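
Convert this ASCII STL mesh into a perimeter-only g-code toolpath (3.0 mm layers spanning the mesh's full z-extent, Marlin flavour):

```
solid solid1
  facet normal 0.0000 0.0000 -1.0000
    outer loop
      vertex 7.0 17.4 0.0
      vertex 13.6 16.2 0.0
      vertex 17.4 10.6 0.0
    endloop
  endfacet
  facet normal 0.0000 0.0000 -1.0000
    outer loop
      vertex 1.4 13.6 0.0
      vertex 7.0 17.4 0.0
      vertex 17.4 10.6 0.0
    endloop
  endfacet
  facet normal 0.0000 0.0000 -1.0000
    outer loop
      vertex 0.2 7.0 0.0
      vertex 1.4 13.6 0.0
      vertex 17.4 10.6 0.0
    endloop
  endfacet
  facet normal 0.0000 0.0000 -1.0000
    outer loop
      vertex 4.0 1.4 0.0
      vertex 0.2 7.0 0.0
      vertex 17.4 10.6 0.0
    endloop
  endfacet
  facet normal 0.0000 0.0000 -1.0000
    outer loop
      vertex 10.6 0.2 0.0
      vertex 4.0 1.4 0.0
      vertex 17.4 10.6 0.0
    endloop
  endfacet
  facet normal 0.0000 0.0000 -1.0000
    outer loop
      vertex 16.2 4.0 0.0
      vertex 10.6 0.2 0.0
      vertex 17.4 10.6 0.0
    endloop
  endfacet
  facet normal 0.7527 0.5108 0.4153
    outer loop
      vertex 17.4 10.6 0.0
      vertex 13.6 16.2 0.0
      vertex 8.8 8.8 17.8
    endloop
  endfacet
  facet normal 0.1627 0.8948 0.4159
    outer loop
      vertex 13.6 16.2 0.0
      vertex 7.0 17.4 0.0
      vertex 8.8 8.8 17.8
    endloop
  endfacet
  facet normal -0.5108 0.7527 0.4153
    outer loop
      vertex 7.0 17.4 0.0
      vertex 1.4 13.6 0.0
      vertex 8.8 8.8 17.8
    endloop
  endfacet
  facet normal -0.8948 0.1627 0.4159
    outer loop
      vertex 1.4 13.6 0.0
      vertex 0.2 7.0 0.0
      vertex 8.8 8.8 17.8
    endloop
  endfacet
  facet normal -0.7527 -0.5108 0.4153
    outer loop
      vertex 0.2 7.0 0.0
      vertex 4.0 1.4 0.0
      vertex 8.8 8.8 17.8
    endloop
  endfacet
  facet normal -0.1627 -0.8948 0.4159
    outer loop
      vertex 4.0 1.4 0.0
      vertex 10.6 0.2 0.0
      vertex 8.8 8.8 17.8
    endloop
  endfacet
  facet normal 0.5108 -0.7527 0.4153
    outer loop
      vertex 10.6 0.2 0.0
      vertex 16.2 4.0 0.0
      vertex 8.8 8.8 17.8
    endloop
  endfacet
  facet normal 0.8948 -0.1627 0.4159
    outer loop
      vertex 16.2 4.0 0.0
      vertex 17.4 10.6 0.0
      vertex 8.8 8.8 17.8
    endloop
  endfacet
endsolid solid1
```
; perimeter-only toolpath
G21 ; units = mm
G90 ; absolute positioning
G28 ; home
; layer 1
G0 Z3.0
G0 X16.0 Y10.3
G1 X12.8 Y15.0
G1 X7.3 Y16.0
G1 X2.6 Y12.8
G1 X1.6 Y7.3
G1 X4.8 Y2.6
G1 X10.3 Y1.6
G1 X15.0 Y4.8
G1 X16.0 Y10.3
; layer 2
G0 Z5.9
G0 X14.5 Y10.0
G1 X12.0 Y13.7
G1 X7.6 Y14.5
G1 X3.9 Y12.0
G1 X3.1 Y7.6
G1 X5.6 Y3.9
G1 X10.0 Y3.1
G1 X13.7 Y5.6
G1 X14.5 Y10.0
; layer 3
G0 Z8.9
G0 X13.1 Y9.7
G1 X11.2 Y12.5
G1 X7.9 Y13.1
G1 X5.1 Y11.2
G1 X4.5 Y7.9
G1 X6.4 Y5.1
G1 X9.7 Y4.5
G1 X12.5 Y6.4
G1 X13.1 Y9.7
; layer 4
G0 Z11.9
G0 X11.7 Y9.4
G1 X10.4 Y11.3
G1 X8.2 Y11.7
G1 X6.3 Y10.4
G1 X5.9 Y8.2
G1 X7.2 Y6.3
G1 X9.4 Y5.9
G1 X11.3 Y7.2
G1 X11.7 Y9.4
; layer 5
G0 Z14.8
G0 X10.2 Y9.1
G1 X9.6 Y10.0
G1 X8.5 Y10.2
G1 X7.6 Y9.6
G1 X7.4 Y8.5
G1 X8.0 Y7.6
G1 X9.1 Y7.4
G1 X10.0 Y8.0
G1 X10.2 Y9.1
M2 ; end

The solid is a regular 8-sided pyramid, base circumscribed radius ≈ 8.8 mm, apex at z ≈ 17.8 mm. Slicing at Δz = 3.0 mm — 6 equal slices spanning the solid's height, so layer i sits at z = i·h/6 — gives 5 non-empty perimeters. Each is a 8-segment closed polygon; G0 lifts to the layer z and rapids to the start vertex, then G1 traces the edges. The cross-section shrinks linearly with z (the slice at the apex is degenerate and omitted).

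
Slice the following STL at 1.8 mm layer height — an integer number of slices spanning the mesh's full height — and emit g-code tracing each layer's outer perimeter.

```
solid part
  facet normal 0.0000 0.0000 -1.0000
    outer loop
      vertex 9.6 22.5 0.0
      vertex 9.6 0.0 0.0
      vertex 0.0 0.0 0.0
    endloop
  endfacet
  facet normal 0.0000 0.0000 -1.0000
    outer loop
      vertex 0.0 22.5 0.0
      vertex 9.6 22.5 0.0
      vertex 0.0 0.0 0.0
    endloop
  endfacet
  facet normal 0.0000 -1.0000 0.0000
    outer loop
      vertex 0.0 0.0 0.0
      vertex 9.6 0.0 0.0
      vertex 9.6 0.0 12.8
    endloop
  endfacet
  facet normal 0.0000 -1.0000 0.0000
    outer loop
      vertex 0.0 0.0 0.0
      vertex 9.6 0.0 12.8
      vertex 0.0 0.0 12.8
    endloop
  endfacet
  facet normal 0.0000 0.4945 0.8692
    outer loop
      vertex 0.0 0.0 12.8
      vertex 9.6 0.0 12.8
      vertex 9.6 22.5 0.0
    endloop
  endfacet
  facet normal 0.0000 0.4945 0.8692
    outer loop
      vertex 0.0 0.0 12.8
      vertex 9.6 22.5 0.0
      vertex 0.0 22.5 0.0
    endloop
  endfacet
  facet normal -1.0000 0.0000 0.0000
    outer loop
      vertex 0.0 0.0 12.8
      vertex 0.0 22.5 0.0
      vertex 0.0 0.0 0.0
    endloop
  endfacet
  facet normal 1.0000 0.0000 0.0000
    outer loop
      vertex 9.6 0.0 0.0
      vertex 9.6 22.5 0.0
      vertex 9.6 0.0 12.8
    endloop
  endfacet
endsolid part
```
; perimeter-only toolpath
G21 ; units = mm
G90 ; absolute positioning
G28 ; home
; layer 1
G0 Z1.8
G0 X0.0 Y0.0
G1 X9.6 Y0.0
G1 X9.6 Y19.3
G1 X0.0 Y19.3
G1 X0.0 Y0.0
; layer 2
G0 Z3.7
G0 X0.0 Y0.0
G1 X9.6 Y0.0
G1 X9.6 Y16.1
G1 X0.0 Y16.1
G1 X0.0 Y0.0
; layer 3
G0 Z5.5
G0 X0.0 Y0.0
G1 X9.6 Y0.0
G1 X9.6 Y12.9
G1 X0.0 Y12.9
G1 X0.0 Y0.0
; layer 4
G0 Z7.3
G0 X0.0 Y0.0
G1 X9.6 Y0.0
G1 X9.6 Y9.6
G1 X0.0 Y9.6
G1 X0.0 Y0.0
; layer 5
G0 Z9.1
G0 X0.0 Y0.0
G1 X9.6 Y0.0
G1 X9.6 Y6.4
G1 X0.0 Y6.4
G1 X0.0 Y0.0
; layer 6
G0 Z11.0
G0 X0.0 Y0.0
G1 X9.6 Y0.0
G1 X9.6 Y3.2
G1 X0.0 Y3.2
G1 X0.0 Y0.0
M2 ; end

The solid is a wedge (ramp): 9.6 × 22.5 mm base, rising to 12.8 mm along the y=0 edge and sloping linearly to z=0 at y=22.5. Slicing at Δz = 1.8 mm — 7 equal slices spanning the solid's height, so layer i sits at z = i·h/7 — gives 6 non-empty perimeters. Each is a 4-segment closed polygon; G0 lifts to the layer z and rapids to the start vertex, then G1 traces the edges. The cross-section shrinks linearly with z (the slice at the apex is degenerate and omitted).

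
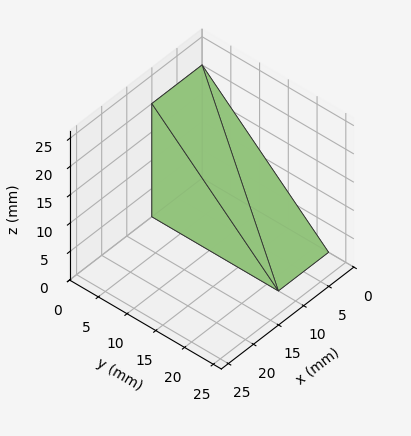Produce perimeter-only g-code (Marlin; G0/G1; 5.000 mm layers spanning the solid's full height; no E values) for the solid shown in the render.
Reading the render: the shape is a wedge (ramp): 10 × 22 mm base, rising to 20 mm along the y=0 edge and sloping linearly to z=0 at y=22 (dimensions read to the nearest mm from the axis ticks). For the g-code, the solid's height is divided into equal slices at the stated Δz and each level perimeter traced with G1 moves after a G0 lift.

; perimeter-only toolpath
G21 ; units = mm
G90 ; absolute positioning
G28 ; home
; layer 1
G0 Z5.000
G0 X0.000 Y0.000
G1 X10.000 Y0.000
G1 X10.000 Y16.500
G1 X0.000 Y16.500
G1 X0.000 Y0.000
; layer 2
G0 Z10.000
G0 X0.000 Y0.000
G1 X10.000 Y0.000
G1 X10.000 Y11.000
G1 X0.000 Y11.000
G1 X0.000 Y0.000
; layer 3
G0 Z15.000
G0 X0.000 Y0.000
G1 X10.000 Y0.000
G1 X10.000 Y5.500
G1 X0.000 Y5.500
G1 X0.000 Y0.000
M2 ; end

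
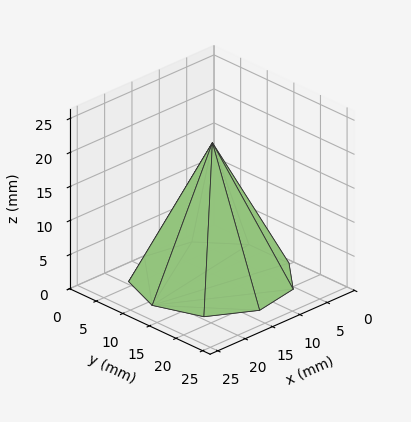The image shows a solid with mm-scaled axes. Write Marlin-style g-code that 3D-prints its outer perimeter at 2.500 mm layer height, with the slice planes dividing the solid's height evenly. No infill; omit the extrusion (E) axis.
Reading the render: the shape is a regular 9-sided pyramid, base circumscribed radius ≈ 11 mm, apex at z ≈ 20 mm (dimensions read to the nearest mm from the axis ticks). For the g-code, the solid's height is divided into equal slices at the stated Δz and each level perimeter traced with G1 moves after a G0 lift.

; perimeter-only toolpath
G21 ; units = mm
G90 ; absolute positioning
G28 ; home
; layer 1
G0 Z2.500
G0 X20.625 Y11.000
G1 X18.373 Y17.187
G1 X12.671 Y20.479
G1 X6.188 Y19.335
G1 X1.955 Y14.292
G1 X1.955 Y7.708
G1 X6.188 Y2.665
G1 X12.671 Y1.521
G1 X18.373 Y4.813
G1 X20.625 Y11.000
; layer 2
G0 Z5.000
G0 X19.250 Y11.000
G1 X17.319 Y16.303
G1 X12.433 Y19.125
G1 X6.875 Y18.145
G1 X3.247 Y13.822
G1 X3.247 Y8.178
G1 X6.875 Y3.856
G1 X12.433 Y2.875
G1 X17.319 Y5.697
G1 X19.250 Y11.000
; layer 3
G0 Z7.500
G0 X17.875 Y11.000
G1 X16.266 Y15.419
G1 X12.194 Y17.771
G1 X7.562 Y16.954
G1 X4.539 Y13.351
G1 X4.539 Y8.649
G1 X7.562 Y5.046
G1 X12.194 Y4.229
G1 X16.266 Y6.581
G1 X17.875 Y11.000
; layer 4
G0 Z10.000
G0 X16.500 Y11.000
G1 X15.213 Y14.536
G1 X11.955 Y16.416
G1 X8.250 Y15.763
G1 X5.832 Y12.881
G1 X5.832 Y9.119
G1 X8.250 Y6.237
G1 X11.955 Y5.583
G1 X15.213 Y7.465
G1 X16.500 Y11.000
; layer 5
G0 Z12.500
G0 X15.125 Y11.000
G1 X14.160 Y13.652
G1 X11.716 Y15.062
G1 X8.938 Y14.572
G1 X7.124 Y12.411
G1 X7.124 Y9.589
G1 X8.938 Y7.428
G1 X11.716 Y6.938
G1 X14.160 Y8.348
G1 X15.125 Y11.000
; layer 6
G0 Z15.000
G0 X13.750 Y11.000
G1 X13.107 Y12.768
G1 X11.477 Y13.708
G1 X9.625 Y13.381
G1 X8.416 Y11.941
G1 X8.416 Y10.059
G1 X9.625 Y8.618
G1 X11.477 Y8.292
G1 X13.107 Y9.232
G1 X13.750 Y11.000
; layer 7
G0 Z17.500
G0 X12.375 Y11.000
G1 X12.053 Y11.884
G1 X11.239 Y12.354
G1 X10.312 Y12.191
G1 X9.708 Y11.470
G1 X9.708 Y10.530
G1 X10.312 Y9.809
G1 X11.239 Y9.646
G1 X12.053 Y10.116
G1 X12.375 Y11.000
M2 ; end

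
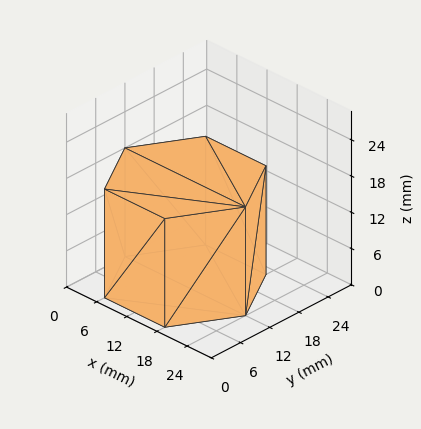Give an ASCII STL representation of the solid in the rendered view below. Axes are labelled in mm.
Reading the render: the shape is a regular 6-sided prism (a cylinder approximated with 6 flat sides), circumscribed radius ≈ 12 mm, height ≈ 18 mm (dimensions read to the nearest mm from the axis ticks). For the STL, each face is triangulated and given an outward normal.

solid part
  facet normal 0.0000 0.0000 -1.0000
    outer loop
      vertex 6.000 22.392 0.000
      vertex 18.000 22.392 0.000
      vertex 24.000 12.000 0.000
    endloop
  endfacet
  facet normal 0.0000 0.0000 -1.0000
    outer loop
      vertex 0.000 12.000 0.000
      vertex 6.000 22.392 0.000
      vertex 24.000 12.000 0.000
    endloop
  endfacet
  facet normal 0.0000 0.0000 -1.0000
    outer loop
      vertex 6.000 1.608 0.000
      vertex 0.000 12.000 0.000
      vertex 24.000 12.000 0.000
    endloop
  endfacet
  facet normal 0.0000 0.0000 -1.0000
    outer loop
      vertex 18.000 1.608 0.000
      vertex 6.000 1.608 0.000
      vertex 24.000 12.000 0.000
    endloop
  endfacet
  facet normal 0.0000 0.0000 1.0000
    outer loop
      vertex 24.000 12.000 18.000
      vertex 18.000 22.392 18.000
      vertex 6.000 22.392 18.000
    endloop
  endfacet
  facet normal 0.0000 0.0000 1.0000
    outer loop
      vertex 24.000 12.000 18.000
      vertex 6.000 22.392 18.000
      vertex 0.000 12.000 18.000
    endloop
  endfacet
  facet normal 0.0000 0.0000 1.0000
    outer loop
      vertex 24.000 12.000 18.000
      vertex 0.000 12.000 18.000
      vertex 6.000 1.608 18.000
    endloop
  endfacet
  facet normal 0.0000 0.0000 1.0000
    outer loop
      vertex 24.000 12.000 18.000
      vertex 6.000 1.608 18.000
      vertex 18.000 1.608 18.000
    endloop
  endfacet
  facet normal 0.8660 0.5000 0.0000
    outer loop
      vertex 24.000 12.000 0.000
      vertex 18.000 22.392 0.000
      vertex 18.000 22.392 18.000
    endloop
  endfacet
  facet normal 0.8660 0.5000 0.0000
    outer loop
      vertex 24.000 12.000 0.000
      vertex 18.000 22.392 18.000
      vertex 24.000 12.000 18.000
    endloop
  endfacet
  facet normal 0.0000 1.0000 0.0000
    outer loop
      vertex 18.000 22.392 0.000
      vertex 6.000 22.392 0.000
      vertex 6.000 22.392 18.000
    endloop
  endfacet
  facet normal 0.0000 1.0000 0.0000
    outer loop
      vertex 18.000 22.392 0.000
      vertex 6.000 22.392 18.000
      vertex 18.000 22.392 18.000
    endloop
  endfacet
  facet normal -0.8660 0.5000 0.0000
    outer loop
      vertex 6.000 22.392 0.000
      vertex 0.000 12.000 0.000
      vertex 0.000 12.000 18.000
    endloop
  endfacet
  facet normal -0.8660 0.5000 0.0000
    outer loop
      vertex 6.000 22.392 0.000
      vertex 0.000 12.000 18.000
      vertex 6.000 22.392 18.000
    endloop
  endfacet
  facet normal -0.8660 -0.5000 0.0000
    outer loop
      vertex 0.000 12.000 0.000
      vertex 6.000 1.608 0.000
      vertex 6.000 1.608 18.000
    endloop
  endfacet
  facet normal -0.8660 -0.5000 0.0000
    outer loop
      vertex 0.000 12.000 0.000
      vertex 6.000 1.608 18.000
      vertex 0.000 12.000 18.000
    endloop
  endfacet
  facet normal 0.0000 -1.0000 0.0000
    outer loop
      vertex 6.000 1.608 0.000
      vertex 18.000 1.608 0.000
      vertex 18.000 1.608 18.000
    endloop
  endfacet
  facet normal 0.0000 -1.0000 0.0000
    outer loop
      vertex 6.000 1.608 0.000
      vertex 18.000 1.608 18.000
      vertex 6.000 1.608 18.000
    endloop
  endfacet
  facet normal 0.8660 -0.5000 0.0000
    outer loop
      vertex 18.000 1.608 0.000
      vertex 24.000 12.000 0.000
      vertex 24.000 12.000 18.000
    endloop
  endfacet
  facet normal 0.8660 -0.5000 0.0000
    outer loop
      vertex 18.000 1.608 0.000
      vertex 24.000 12.000 18.000
      vertex 18.000 1.608 18.000
    endloop
  endfacet
endsolid part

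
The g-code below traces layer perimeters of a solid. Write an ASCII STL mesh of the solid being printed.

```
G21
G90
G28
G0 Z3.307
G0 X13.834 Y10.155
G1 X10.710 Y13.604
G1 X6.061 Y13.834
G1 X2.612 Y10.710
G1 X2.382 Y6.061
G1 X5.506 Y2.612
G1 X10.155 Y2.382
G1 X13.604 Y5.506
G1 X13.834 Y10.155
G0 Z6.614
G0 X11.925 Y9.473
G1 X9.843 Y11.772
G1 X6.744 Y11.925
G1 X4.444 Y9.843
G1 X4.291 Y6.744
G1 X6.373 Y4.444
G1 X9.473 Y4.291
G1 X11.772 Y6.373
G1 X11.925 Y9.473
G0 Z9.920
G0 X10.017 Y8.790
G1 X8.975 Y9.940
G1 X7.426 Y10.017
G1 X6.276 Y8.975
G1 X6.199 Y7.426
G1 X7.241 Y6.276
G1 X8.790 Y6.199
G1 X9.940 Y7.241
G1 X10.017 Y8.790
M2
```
solid part
  facet normal 0.0000 0.0000 -1.0000
    outer loop
      vertex 5.379 15.743 0.000
      vertex 11.577 15.436 0.000
      vertex 15.743 10.837 0.000
    endloop
  endfacet
  facet normal 0.0000 0.0000 -1.0000
    outer loop
      vertex 0.780 11.577 0.000
      vertex 5.379 15.743 0.000
      vertex 15.743 10.837 0.000
    endloop
  endfacet
  facet normal 0.0000 0.0000 -1.0000
    outer loop
      vertex 0.473 5.379 0.000
      vertex 0.780 11.577 0.000
      vertex 15.743 10.837 0.000
    endloop
  endfacet
  facet normal 0.0000 0.0000 -1.0000
    outer loop
      vertex 4.639 0.780 0.000
      vertex 0.473 5.379 0.000
      vertex 15.743 10.837 0.000
    endloop
  endfacet
  facet normal 0.0000 0.0000 -1.0000
    outer loop
      vertex 10.837 0.473 0.000
      vertex 4.639 0.780 0.000
      vertex 15.743 10.837 0.000
    endloop
  endfacet
  facet normal 0.0000 0.0000 -1.0000
    outer loop
      vertex 15.436 4.639 0.000
      vertex 10.837 0.473 0.000
      vertex 15.743 10.837 0.000
    endloop
  endfacet
  facet normal 0.6449 0.5842 0.4928
    outer loop
      vertex 15.743 10.837 0.000
      vertex 11.577 15.436 0.000
      vertex 8.108 8.108 13.227
    endloop
  endfacet
  facet normal 0.0430 0.8691 0.4928
    outer loop
      vertex 11.577 15.436 0.000
      vertex 5.379 15.743 0.000
      vertex 8.108 8.108 13.227
    endloop
  endfacet
  facet normal -0.5842 0.6449 0.4928
    outer loop
      vertex 5.379 15.743 0.000
      vertex 0.780 11.577 0.000
      vertex 8.108 8.108 13.227
    endloop
  endfacet
  facet normal -0.8691 0.0430 0.4928
    outer loop
      vertex 0.780 11.577 0.000
      vertex 0.473 5.379 0.000
      vertex 8.108 8.108 13.227
    endloop
  endfacet
  facet normal -0.6449 -0.5842 0.4928
    outer loop
      vertex 0.473 5.379 0.000
      vertex 4.639 0.780 0.000
      vertex 8.108 8.108 13.227
    endloop
  endfacet
  facet normal -0.0430 -0.8691 0.4928
    outer loop
      vertex 4.639 0.780 0.000
      vertex 10.837 0.473 0.000
      vertex 8.108 8.108 13.227
    endloop
  endfacet
  facet normal 0.5842 -0.6449 0.4928
    outer loop
      vertex 10.837 0.473 0.000
      vertex 15.436 4.639 0.000
      vertex 8.108 8.108 13.227
    endloop
  endfacet
  facet normal 0.8691 -0.0430 0.4928
    outer loop
      vertex 15.436 4.639 0.000
      vertex 15.743 10.837 0.000
      vertex 8.108 8.108 13.227
    endloop
  endfacet
endsolid part

The G0 Z moves step by Δz≈3.307 mm. The G1 loops shrink linearly with z, so the solid tapers from its base footprint up to z≈13.2. Closing with a flat bottom cap and the tapered top and triangulating gives 14 facets — a regular 8-sided pyramid, base circumscribed radius ≈ 8.11 mm, apex at z ≈ 13.2 mm.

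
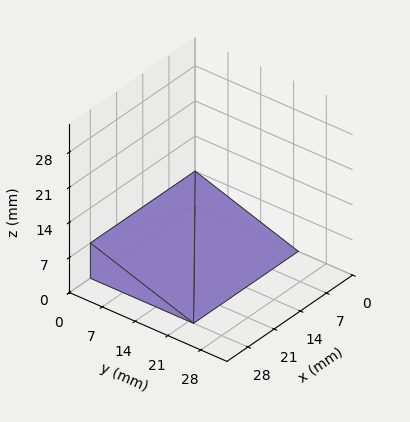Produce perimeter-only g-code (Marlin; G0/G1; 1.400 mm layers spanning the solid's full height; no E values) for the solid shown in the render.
Reading the render: the shape is a wedge (ramp): 28 × 22 mm base, rising to 7 mm along the y=0 edge and sloping linearly to z=0 at y=22 (dimensions read to the nearest mm from the axis ticks). For the g-code, the solid's height is divided into equal slices at the stated Δz and each level perimeter traced with G1 moves after a G0 lift.

; perimeter-only toolpath
G21 ; units = mm
G90 ; absolute positioning
G28 ; home
; layer 1
G0 Z1.400
G0 X0.000 Y0.000
G1 X28.000 Y0.000
G1 X28.000 Y17.600
G1 X0.000 Y17.600
G1 X0.000 Y0.000
; layer 2
G0 Z2.800
G0 X0.000 Y0.000
G1 X28.000 Y0.000
G1 X28.000 Y13.200
G1 X0.000 Y13.200
G1 X0.000 Y0.000
; layer 3
G0 Z4.200
G0 X0.000 Y0.000
G1 X28.000 Y0.000
G1 X28.000 Y8.800
G1 X0.000 Y8.800
G1 X0.000 Y0.000
; layer 4
G0 Z5.600
G0 X0.000 Y0.000
G1 X28.000 Y0.000
G1 X28.000 Y4.400
G1 X0.000 Y4.400
G1 X0.000 Y0.000
M2 ; end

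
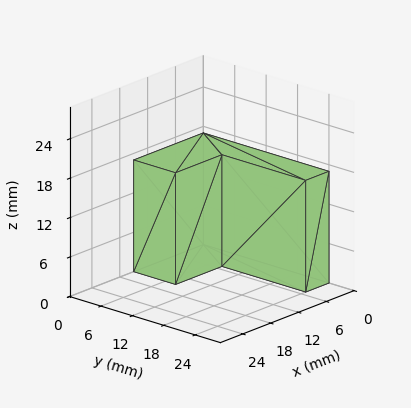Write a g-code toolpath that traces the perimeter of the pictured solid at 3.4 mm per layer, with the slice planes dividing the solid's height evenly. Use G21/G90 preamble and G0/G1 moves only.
Reading the render: the shape is an L-shaped prism: outer 15 × 24 mm, arm thicknesses ≈ 8 mm (horizontal) and 5 mm (vertical), extruded 17 mm in z (dimensions read to the nearest mm from the axis ticks). For the g-code, the solid's height is divided into equal slices at the stated Δz and each level perimeter traced with G1 moves after a G0 lift.

; perimeter-only toolpath
G21 ; units = mm
G90 ; absolute positioning
G28 ; home
; layer 1
G0 Z3.4
G0 X0.0 Y0.0
G1 X15.0 Y0.0
G1 X15.0 Y8.0
G1 X5.0 Y8.0
G1 X5.0 Y24.0
G1 X0.0 Y24.0
G1 X0.0 Y0.0
; layer 2
G0 Z6.8
G0 X0.0 Y0.0
G1 X15.0 Y0.0
G1 X15.0 Y8.0
G1 X5.0 Y8.0
G1 X5.0 Y24.0
G1 X0.0 Y24.0
G1 X0.0 Y0.0
; layer 3
G0 Z10.2
G0 X0.0 Y0.0
G1 X15.0 Y0.0
G1 X15.0 Y8.0
G1 X5.0 Y8.0
G1 X5.0 Y24.0
G1 X0.0 Y24.0
G1 X0.0 Y0.0
; layer 4
G0 Z13.6
G0 X0.0 Y0.0
G1 X15.0 Y0.0
G1 X15.0 Y8.0
G1 X5.0 Y8.0
G1 X5.0 Y24.0
G1 X0.0 Y24.0
G1 X0.0 Y0.0
; layer 5
G0 Z17.0
G0 X0.0 Y0.0
G1 X15.0 Y0.0
G1 X15.0 Y8.0
G1 X5.0 Y8.0
G1 X5.0 Y24.0
G1 X0.0 Y24.0
G1 X0.0 Y0.0
M2 ; end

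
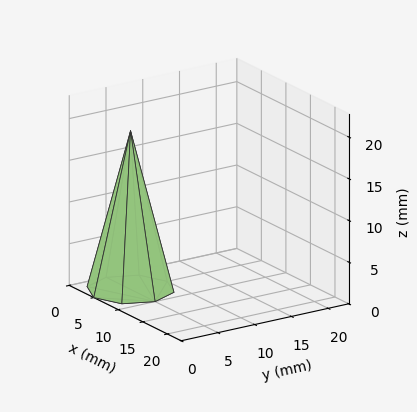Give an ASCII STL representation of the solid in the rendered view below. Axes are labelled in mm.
Reading the render: the shape is a regular 8-sided pyramid, base circumscribed radius ≈ 5 mm, apex at z ≈ 19 mm (dimensions read to the nearest mm from the axis ticks). For the STL, each face is triangulated and given an outward normal.

solid part
  facet normal 0.0000 0.0000 -1.0000
    outer loop
      vertex 5.00 10.00 0.00
      vertex 8.54 8.54 0.00
      vertex 10.00 5.00 0.00
    endloop
  endfacet
  facet normal 0.0000 0.0000 -1.0000
    outer loop
      vertex 1.46 8.54 0.00
      vertex 5.00 10.00 0.00
      vertex 10.00 5.00 0.00
    endloop
  endfacet
  facet normal 0.0000 0.0000 -1.0000
    outer loop
      vertex 0.00 5.00 0.00
      vertex 1.46 8.54 0.00
      vertex 10.00 5.00 0.00
    endloop
  endfacet
  facet normal 0.0000 0.0000 -1.0000
    outer loop
      vertex 1.46 1.46 0.00
      vertex 0.00 5.00 0.00
      vertex 10.00 5.00 0.00
    endloop
  endfacet
  facet normal 0.0000 0.0000 -1.0000
    outer loop
      vertex 5.00 0.00 0.00
      vertex 1.46 1.46 0.00
      vertex 10.00 5.00 0.00
    endloop
  endfacet
  facet normal 0.0000 0.0000 -1.0000
    outer loop
      vertex 8.54 1.46 0.00
      vertex 5.00 0.00 0.00
      vertex 10.00 5.00 0.00
    endloop
  endfacet
  facet normal 0.8983 0.3705 0.2364
    outer loop
      vertex 10.00 5.00 0.00
      vertex 8.54 8.54 0.00
      vertex 5.00 5.00 19.00
    endloop
  endfacet
  facet normal 0.3705 0.8983 0.2364
    outer loop
      vertex 8.54 8.54 0.00
      vertex 5.00 10.00 0.00
      vertex 5.00 5.00 19.00
    endloop
  endfacet
  facet normal -0.3705 0.8983 0.2364
    outer loop
      vertex 5.00 10.00 0.00
      vertex 1.46 8.54 0.00
      vertex 5.00 5.00 19.00
    endloop
  endfacet
  facet normal -0.8983 0.3705 0.2364
    outer loop
      vertex 1.46 8.54 0.00
      vertex 0.00 5.00 0.00
      vertex 5.00 5.00 19.00
    endloop
  endfacet
  facet normal -0.8983 -0.3705 0.2364
    outer loop
      vertex 0.00 5.00 0.00
      vertex 1.46 1.46 0.00
      vertex 5.00 5.00 19.00
    endloop
  endfacet
  facet normal -0.3705 -0.8983 0.2364
    outer loop
      vertex 1.46 1.46 0.00
      vertex 5.00 0.00 0.00
      vertex 5.00 5.00 19.00
    endloop
  endfacet
  facet normal 0.3705 -0.8983 0.2364
    outer loop
      vertex 5.00 0.00 0.00
      vertex 8.54 1.46 0.00
      vertex 5.00 5.00 19.00
    endloop
  endfacet
  facet normal 0.8983 -0.3705 0.2364
    outer loop
      vertex 8.54 1.46 0.00
      vertex 10.00 5.00 0.00
      vertex 5.00 5.00 19.00
    endloop
  endfacet
endsolid part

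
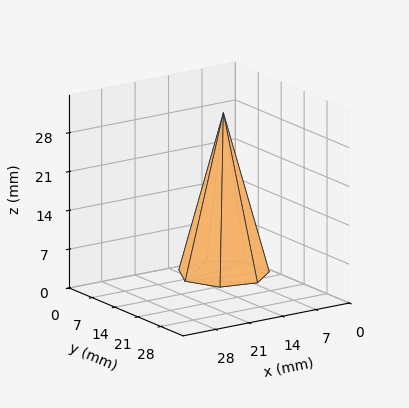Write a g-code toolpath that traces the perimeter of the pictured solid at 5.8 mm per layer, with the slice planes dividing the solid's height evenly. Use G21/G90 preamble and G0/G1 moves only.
Reading the render: the shape is a regular 7-sided pyramid, base circumscribed radius ≈ 8 mm, apex at z ≈ 29 mm (dimensions read to the nearest mm from the axis ticks). For the g-code, the solid's height is divided into equal slices at the stated Δz and each level perimeter traced with G1 moves after a G0 lift.

; perimeter-only toolpath
G21 ; units = mm
G90 ; absolute positioning
G28 ; home
; layer 1
G0 Z5.8
G0 X14.4 Y8.0
G1 X12.0 Y13.0
G1 X6.6 Y14.2
G1 X2.2 Y10.8
G1 X2.2 Y5.2
G1 X6.6 Y1.8
G1 X12.0 Y3.0
G1 X14.4 Y8.0
; layer 2
G0 Z11.6
G0 X12.8 Y8.0
G1 X11.0 Y11.8
G1 X6.9 Y12.7
G1 X3.7 Y10.1
G1 X3.7 Y5.9
G1 X6.9 Y3.3
G1 X11.0 Y4.2
G1 X12.8 Y8.0
; layer 3
G0 Z17.4
G0 X11.2 Y8.0
G1 X10.0 Y10.5
G1 X7.3 Y11.1
G1 X5.1 Y9.4
G1 X5.1 Y6.6
G1 X7.3 Y4.9
G1 X10.0 Y5.5
G1 X11.2 Y8.0
; layer 4
G0 Z23.2
G0 X9.6 Y8.0
G1 X9.0 Y9.3
G1 X7.6 Y9.6
G1 X6.6 Y8.7
G1 X6.6 Y7.3
G1 X7.6 Y6.4
G1 X9.0 Y6.7
G1 X9.6 Y8.0
M2 ; end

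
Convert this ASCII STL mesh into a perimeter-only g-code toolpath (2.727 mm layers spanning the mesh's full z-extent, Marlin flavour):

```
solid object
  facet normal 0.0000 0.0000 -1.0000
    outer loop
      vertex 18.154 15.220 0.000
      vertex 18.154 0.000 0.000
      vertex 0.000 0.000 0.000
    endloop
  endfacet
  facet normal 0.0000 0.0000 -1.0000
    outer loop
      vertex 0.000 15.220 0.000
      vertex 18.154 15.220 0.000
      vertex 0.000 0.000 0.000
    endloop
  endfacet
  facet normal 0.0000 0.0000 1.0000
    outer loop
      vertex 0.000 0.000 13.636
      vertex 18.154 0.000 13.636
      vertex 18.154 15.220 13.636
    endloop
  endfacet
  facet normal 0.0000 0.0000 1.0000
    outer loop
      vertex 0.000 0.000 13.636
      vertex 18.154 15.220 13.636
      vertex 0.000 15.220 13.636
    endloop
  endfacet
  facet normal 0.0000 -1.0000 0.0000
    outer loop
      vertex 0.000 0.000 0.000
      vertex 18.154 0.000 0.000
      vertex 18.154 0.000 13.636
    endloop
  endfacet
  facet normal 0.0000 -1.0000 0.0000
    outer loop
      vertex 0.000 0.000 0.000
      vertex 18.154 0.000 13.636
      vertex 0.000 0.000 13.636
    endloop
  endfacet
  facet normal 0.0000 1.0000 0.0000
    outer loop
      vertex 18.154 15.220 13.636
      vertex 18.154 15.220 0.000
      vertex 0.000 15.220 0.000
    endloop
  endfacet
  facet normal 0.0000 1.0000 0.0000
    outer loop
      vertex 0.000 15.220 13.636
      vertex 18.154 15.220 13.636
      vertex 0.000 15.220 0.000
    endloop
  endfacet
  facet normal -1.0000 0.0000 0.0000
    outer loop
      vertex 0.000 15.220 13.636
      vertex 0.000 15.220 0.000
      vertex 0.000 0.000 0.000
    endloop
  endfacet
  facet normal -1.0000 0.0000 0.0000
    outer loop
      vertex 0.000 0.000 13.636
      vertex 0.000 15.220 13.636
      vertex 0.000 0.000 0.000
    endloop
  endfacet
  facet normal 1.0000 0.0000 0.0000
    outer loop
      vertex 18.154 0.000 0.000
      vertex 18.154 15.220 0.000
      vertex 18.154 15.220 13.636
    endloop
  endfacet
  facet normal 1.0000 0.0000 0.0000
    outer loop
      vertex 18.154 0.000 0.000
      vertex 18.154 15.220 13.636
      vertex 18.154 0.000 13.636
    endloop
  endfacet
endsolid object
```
; perimeter-only toolpath
G21 ; units = mm
G90 ; absolute positioning
G28 ; home
; layer 1
G0 Z2.727
G0 X0.000 Y0.000
G1 X18.154 Y0.000
G1 X18.154 Y15.220
G1 X0.000 Y15.220
G1 X0.000 Y0.000
; layer 2
G0 Z5.454
G0 X0.000 Y0.000
G1 X18.154 Y0.000
G1 X18.154 Y15.220
G1 X0.000 Y15.220
G1 X0.000 Y0.000
; layer 3
G0 Z8.182
G0 X0.000 Y0.000
G1 X18.154 Y0.000
G1 X18.154 Y15.220
G1 X0.000 Y15.220
G1 X0.000 Y0.000
; layer 4
G0 Z10.909
G0 X0.000 Y0.000
G1 X18.154 Y0.000
G1 X18.154 Y15.220
G1 X0.000 Y15.220
G1 X0.000 Y0.000
; layer 5
G0 Z13.636
G0 X0.000 Y0.000
G1 X18.154 Y0.000
G1 X18.154 Y15.220
G1 X0.000 Y15.220
G1 X0.000 Y0.000
M2 ; end

The solid is a rectangular box, roughly 18.2 × 15.2 mm footprint and 13.6 mm tall. Slicing at Δz = 2.727 mm — 5 equal slices spanning the solid's height, so layer i sits at z = i·h/5 — gives 5 non-empty perimeters. Each is a 4-segment closed polygon; G0 lifts to the layer z and rapids to the start vertex, then G1 traces the edges.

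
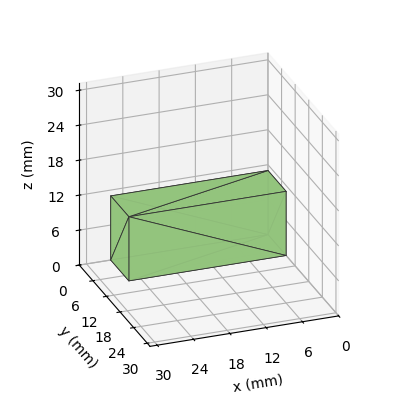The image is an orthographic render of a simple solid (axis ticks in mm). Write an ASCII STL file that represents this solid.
Reading the render: the shape is a rectangular box, roughly 26 × 8 mm footprint and 11 mm tall (dimensions read to the nearest mm from the axis ticks). For the STL, each face is triangulated and given an outward normal.

solid part
  facet normal 0.0000 0.0000 -1.0000
    outer loop
      vertex 26.0 8.0 0.0
      vertex 26.0 0.0 0.0
      vertex 0.0 0.0 0.0
    endloop
  endfacet
  facet normal 0.0000 0.0000 -1.0000
    outer loop
      vertex 0.0 8.0 0.0
      vertex 26.0 8.0 0.0
      vertex 0.0 0.0 0.0
    endloop
  endfacet
  facet normal 0.0000 0.0000 1.0000
    outer loop
      vertex 0.0 0.0 11.0
      vertex 26.0 0.0 11.0
      vertex 26.0 8.0 11.0
    endloop
  endfacet
  facet normal 0.0000 0.0000 1.0000
    outer loop
      vertex 0.0 0.0 11.0
      vertex 26.0 8.0 11.0
      vertex 0.0 8.0 11.0
    endloop
  endfacet
  facet normal 0.0000 -1.0000 0.0000
    outer loop
      vertex 0.0 0.0 0.0
      vertex 26.0 0.0 0.0
      vertex 26.0 0.0 11.0
    endloop
  endfacet
  facet normal 0.0000 -1.0000 0.0000
    outer loop
      vertex 0.0 0.0 0.0
      vertex 26.0 0.0 11.0
      vertex 0.0 0.0 11.0
    endloop
  endfacet
  facet normal 0.0000 1.0000 0.0000
    outer loop
      vertex 26.0 8.0 11.0
      vertex 26.0 8.0 0.0
      vertex 0.0 8.0 0.0
    endloop
  endfacet
  facet normal 0.0000 1.0000 0.0000
    outer loop
      vertex 0.0 8.0 11.0
      vertex 26.0 8.0 11.0
      vertex 0.0 8.0 0.0
    endloop
  endfacet
  facet normal -1.0000 0.0000 0.0000
    outer loop
      vertex 0.0 8.0 11.0
      vertex 0.0 8.0 0.0
      vertex 0.0 0.0 0.0
    endloop
  endfacet
  facet normal -1.0000 0.0000 0.0000
    outer loop
      vertex 0.0 0.0 11.0
      vertex 0.0 8.0 11.0
      vertex 0.0 0.0 0.0
    endloop
  endfacet
  facet normal 1.0000 0.0000 0.0000
    outer loop
      vertex 26.0 0.0 0.0
      vertex 26.0 8.0 0.0
      vertex 26.0 8.0 11.0
    endloop
  endfacet
  facet normal 1.0000 0.0000 0.0000
    outer loop
      vertex 26.0 0.0 0.0
      vertex 26.0 8.0 11.0
      vertex 26.0 0.0 11.0
    endloop
  endfacet
endsolid part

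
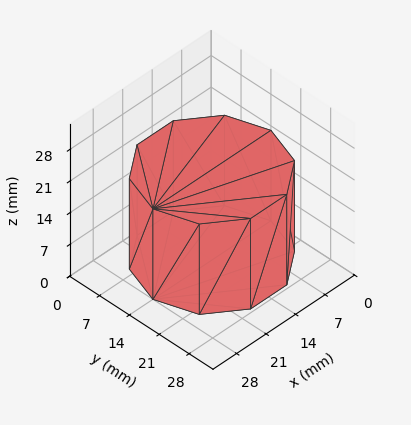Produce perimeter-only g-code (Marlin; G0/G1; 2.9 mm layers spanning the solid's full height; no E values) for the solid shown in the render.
Reading the render: the shape is a regular 10-sided prism (a cylinder approximated with 10 flat sides), circumscribed radius ≈ 14 mm, height ≈ 20 mm (dimensions read to the nearest mm from the axis ticks). For the g-code, the solid's height is divided into equal slices at the stated Δz and each level perimeter traced with G1 moves after a G0 lift.

; perimeter-only toolpath
G21 ; units = mm
G90 ; absolute positioning
G28 ; home
; layer 1
G0 Z2.9
G0 X28.0 Y14.0
G1 X25.3 Y22.2
G1 X18.3 Y27.3
G1 X9.7 Y27.3
G1 X2.7 Y22.2
G1 X0.0 Y14.0
G1 X2.7 Y5.8
G1 X9.7 Y0.7
G1 X18.3 Y0.7
G1 X25.3 Y5.8
G1 X28.0 Y14.0
; layer 2
G0 Z5.7
G0 X28.0 Y14.0
G1 X25.3 Y22.2
G1 X18.3 Y27.3
G1 X9.7 Y27.3
G1 X2.7 Y22.2
G1 X0.0 Y14.0
G1 X2.7 Y5.8
G1 X9.7 Y0.7
G1 X18.3 Y0.7
G1 X25.3 Y5.8
G1 X28.0 Y14.0
; layer 3
G0 Z8.6
G0 X28.0 Y14.0
G1 X25.3 Y22.2
G1 X18.3 Y27.3
G1 X9.7 Y27.3
G1 X2.7 Y22.2
G1 X0.0 Y14.0
G1 X2.7 Y5.8
G1 X9.7 Y0.7
G1 X18.3 Y0.7
G1 X25.3 Y5.8
G1 X28.0 Y14.0
; layer 4
G0 Z11.4
G0 X28.0 Y14.0
G1 X25.3 Y22.2
G1 X18.3 Y27.3
G1 X9.7 Y27.3
G1 X2.7 Y22.2
G1 X0.0 Y14.0
G1 X2.7 Y5.8
G1 X9.7 Y0.7
G1 X18.3 Y0.7
G1 X25.3 Y5.8
G1 X28.0 Y14.0
; layer 5
G0 Z14.3
G0 X28.0 Y14.0
G1 X25.3 Y22.2
G1 X18.3 Y27.3
G1 X9.7 Y27.3
G1 X2.7 Y22.2
G1 X0.0 Y14.0
G1 X2.7 Y5.8
G1 X9.7 Y0.7
G1 X18.3 Y0.7
G1 X25.3 Y5.8
G1 X28.0 Y14.0
; layer 6
G0 Z17.1
G0 X28.0 Y14.0
G1 X25.3 Y22.2
G1 X18.3 Y27.3
G1 X9.7 Y27.3
G1 X2.7 Y22.2
G1 X0.0 Y14.0
G1 X2.7 Y5.8
G1 X9.7 Y0.7
G1 X18.3 Y0.7
G1 X25.3 Y5.8
G1 X28.0 Y14.0
; layer 7
G0 Z20.0
G0 X28.0 Y14.0
G1 X25.3 Y22.2
G1 X18.3 Y27.3
G1 X9.7 Y27.3
G1 X2.7 Y22.2
G1 X0.0 Y14.0
G1 X2.7 Y5.8
G1 X9.7 Y0.7
G1 X18.3 Y0.7
G1 X25.3 Y5.8
G1 X28.0 Y14.0
M2 ; end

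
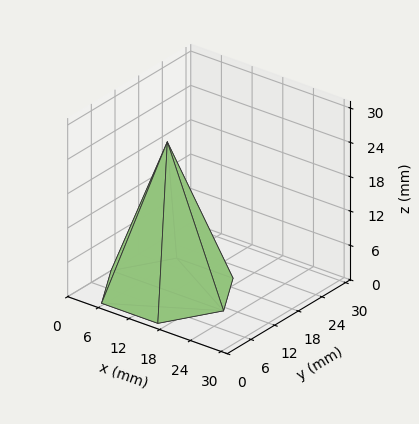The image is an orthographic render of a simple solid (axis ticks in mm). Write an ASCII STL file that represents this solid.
Reading the render: the shape is a regular 6-sided pyramid, base circumscribed radius ≈ 11 mm, apex at z ≈ 26 mm (dimensions read to the nearest mm from the axis ticks). For the STL, each face is triangulated and given an outward normal.

solid part
  facet normal 0.0000 0.0000 -1.0000
    outer loop
      vertex 5.50 20.53 0.00
      vertex 16.50 20.53 0.00
      vertex 22.00 11.00 0.00
    endloop
  endfacet
  facet normal 0.0000 0.0000 -1.0000
    outer loop
      vertex 0.00 11.00 0.00
      vertex 5.50 20.53 0.00
      vertex 22.00 11.00 0.00
    endloop
  endfacet
  facet normal 0.0000 0.0000 -1.0000
    outer loop
      vertex 5.50 1.47 0.00
      vertex 0.00 11.00 0.00
      vertex 22.00 11.00 0.00
    endloop
  endfacet
  facet normal 0.0000 0.0000 -1.0000
    outer loop
      vertex 16.50 1.47 0.00
      vertex 5.50 1.47 0.00
      vertex 22.00 11.00 0.00
    endloop
  endfacet
  facet normal 0.8132 0.4693 0.3441
    outer loop
      vertex 22.00 11.00 0.00
      vertex 16.50 20.53 0.00
      vertex 11.00 11.00 26.00
    endloop
  endfacet
  facet normal 0.0000 0.9389 0.3441
    outer loop
      vertex 16.50 20.53 0.00
      vertex 5.50 20.53 0.00
      vertex 11.00 11.00 26.00
    endloop
  endfacet
  facet normal -0.8132 0.4693 0.3441
    outer loop
      vertex 5.50 20.53 0.00
      vertex 0.00 11.00 0.00
      vertex 11.00 11.00 26.00
    endloop
  endfacet
  facet normal -0.8132 -0.4693 0.3441
    outer loop
      vertex 0.00 11.00 0.00
      vertex 5.50 1.47 0.00
      vertex 11.00 11.00 26.00
    endloop
  endfacet
  facet normal 0.0000 -0.9389 0.3441
    outer loop
      vertex 5.50 1.47 0.00
      vertex 16.50 1.47 0.00
      vertex 11.00 11.00 26.00
    endloop
  endfacet
  facet normal 0.8132 -0.4693 0.3441
    outer loop
      vertex 16.50 1.47 0.00
      vertex 22.00 11.00 0.00
      vertex 11.00 11.00 26.00
    endloop
  endfacet
endsolid part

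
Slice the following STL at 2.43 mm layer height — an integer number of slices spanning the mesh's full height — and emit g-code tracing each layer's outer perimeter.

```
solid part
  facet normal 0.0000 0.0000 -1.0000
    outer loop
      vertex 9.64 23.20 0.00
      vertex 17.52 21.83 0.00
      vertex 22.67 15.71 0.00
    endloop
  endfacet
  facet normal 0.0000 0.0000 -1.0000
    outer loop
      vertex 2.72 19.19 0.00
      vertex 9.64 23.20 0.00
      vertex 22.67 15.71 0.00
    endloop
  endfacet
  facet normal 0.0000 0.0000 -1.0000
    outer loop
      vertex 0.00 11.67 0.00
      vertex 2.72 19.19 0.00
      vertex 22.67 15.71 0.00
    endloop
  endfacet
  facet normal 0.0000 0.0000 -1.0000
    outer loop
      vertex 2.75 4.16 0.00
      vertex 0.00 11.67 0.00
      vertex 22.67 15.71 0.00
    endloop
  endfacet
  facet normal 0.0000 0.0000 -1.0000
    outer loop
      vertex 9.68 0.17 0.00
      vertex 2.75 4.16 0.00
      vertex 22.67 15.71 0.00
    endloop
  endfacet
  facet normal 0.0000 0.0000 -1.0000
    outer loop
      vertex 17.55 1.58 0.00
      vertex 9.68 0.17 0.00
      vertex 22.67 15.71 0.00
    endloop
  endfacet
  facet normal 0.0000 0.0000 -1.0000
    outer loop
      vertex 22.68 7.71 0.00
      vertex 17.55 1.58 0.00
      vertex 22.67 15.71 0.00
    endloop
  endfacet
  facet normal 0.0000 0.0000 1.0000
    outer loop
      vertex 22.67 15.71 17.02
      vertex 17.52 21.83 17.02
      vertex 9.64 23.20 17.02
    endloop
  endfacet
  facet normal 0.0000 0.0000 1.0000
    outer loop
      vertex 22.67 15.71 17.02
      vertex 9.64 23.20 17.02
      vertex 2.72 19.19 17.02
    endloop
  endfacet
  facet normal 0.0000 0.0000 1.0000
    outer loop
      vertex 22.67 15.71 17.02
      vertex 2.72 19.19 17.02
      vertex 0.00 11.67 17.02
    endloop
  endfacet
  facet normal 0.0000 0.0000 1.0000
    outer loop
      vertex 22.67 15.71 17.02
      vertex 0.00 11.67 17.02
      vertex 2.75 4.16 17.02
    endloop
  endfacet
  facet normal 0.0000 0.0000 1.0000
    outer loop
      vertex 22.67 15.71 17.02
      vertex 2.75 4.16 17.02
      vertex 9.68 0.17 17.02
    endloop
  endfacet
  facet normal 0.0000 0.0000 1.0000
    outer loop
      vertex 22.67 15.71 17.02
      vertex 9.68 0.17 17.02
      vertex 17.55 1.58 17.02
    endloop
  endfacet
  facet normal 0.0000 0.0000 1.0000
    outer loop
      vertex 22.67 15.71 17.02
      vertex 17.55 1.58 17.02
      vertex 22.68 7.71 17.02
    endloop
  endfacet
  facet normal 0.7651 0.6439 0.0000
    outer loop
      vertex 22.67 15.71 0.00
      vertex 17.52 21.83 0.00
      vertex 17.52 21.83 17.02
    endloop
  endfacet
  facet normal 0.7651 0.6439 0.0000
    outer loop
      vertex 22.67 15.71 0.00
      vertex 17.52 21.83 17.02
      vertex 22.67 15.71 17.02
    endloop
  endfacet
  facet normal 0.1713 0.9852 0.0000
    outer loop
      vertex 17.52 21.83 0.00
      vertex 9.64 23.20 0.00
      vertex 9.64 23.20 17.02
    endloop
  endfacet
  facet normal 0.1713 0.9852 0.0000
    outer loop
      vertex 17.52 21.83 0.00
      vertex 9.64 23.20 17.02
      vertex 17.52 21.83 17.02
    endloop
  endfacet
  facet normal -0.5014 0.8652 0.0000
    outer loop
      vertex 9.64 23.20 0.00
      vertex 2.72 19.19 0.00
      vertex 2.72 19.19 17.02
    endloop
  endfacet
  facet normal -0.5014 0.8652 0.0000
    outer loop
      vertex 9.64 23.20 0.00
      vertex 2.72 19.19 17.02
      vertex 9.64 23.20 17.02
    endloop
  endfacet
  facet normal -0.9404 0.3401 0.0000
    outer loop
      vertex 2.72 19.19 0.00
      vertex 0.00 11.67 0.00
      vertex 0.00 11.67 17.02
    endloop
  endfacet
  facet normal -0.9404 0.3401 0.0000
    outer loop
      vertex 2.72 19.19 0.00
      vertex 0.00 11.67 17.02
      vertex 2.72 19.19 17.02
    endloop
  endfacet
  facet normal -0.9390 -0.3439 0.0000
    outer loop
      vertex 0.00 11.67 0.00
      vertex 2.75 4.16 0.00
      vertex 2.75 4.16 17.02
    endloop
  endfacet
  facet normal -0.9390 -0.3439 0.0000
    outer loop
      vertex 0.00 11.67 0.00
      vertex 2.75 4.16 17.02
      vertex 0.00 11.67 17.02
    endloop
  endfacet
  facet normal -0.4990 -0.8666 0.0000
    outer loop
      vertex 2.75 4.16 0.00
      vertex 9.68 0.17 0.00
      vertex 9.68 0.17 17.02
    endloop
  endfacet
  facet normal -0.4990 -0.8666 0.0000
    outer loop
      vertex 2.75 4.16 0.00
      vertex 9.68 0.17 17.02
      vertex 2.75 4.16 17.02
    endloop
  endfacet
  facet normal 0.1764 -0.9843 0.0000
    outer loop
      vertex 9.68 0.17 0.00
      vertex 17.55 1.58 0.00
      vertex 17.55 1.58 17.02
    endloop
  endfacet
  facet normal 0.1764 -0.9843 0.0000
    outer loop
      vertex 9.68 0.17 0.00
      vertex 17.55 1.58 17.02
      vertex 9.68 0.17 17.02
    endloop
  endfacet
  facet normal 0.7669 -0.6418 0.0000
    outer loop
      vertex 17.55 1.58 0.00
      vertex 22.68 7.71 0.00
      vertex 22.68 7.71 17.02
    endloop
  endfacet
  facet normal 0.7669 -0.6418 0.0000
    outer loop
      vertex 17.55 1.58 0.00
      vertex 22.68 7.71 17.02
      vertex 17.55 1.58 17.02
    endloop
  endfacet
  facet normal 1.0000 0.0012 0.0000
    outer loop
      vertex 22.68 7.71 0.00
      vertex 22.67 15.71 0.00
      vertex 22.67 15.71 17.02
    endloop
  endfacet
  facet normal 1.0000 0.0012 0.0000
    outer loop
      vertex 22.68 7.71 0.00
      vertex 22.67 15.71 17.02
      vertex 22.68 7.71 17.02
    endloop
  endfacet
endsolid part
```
; perimeter-only toolpath
G21 ; units = mm
G90 ; absolute positioning
G28 ; home
; layer 1
G0 Z2.43
G0 X22.67 Y15.71
G1 X17.52 Y21.83
G1 X9.64 Y23.20
G1 X2.72 Y19.19
G1 X0.00 Y11.67
G1 X2.75 Y4.16
G1 X9.68 Y0.17
G1 X17.55 Y1.58
G1 X22.68 Y7.71
G1 X22.67 Y15.71
; layer 2
G0 Z4.86
G0 X22.67 Y15.71
G1 X17.52 Y21.83
G1 X9.64 Y23.20
G1 X2.72 Y19.19
G1 X0.00 Y11.67
G1 X2.75 Y4.16
G1 X9.68 Y0.17
G1 X17.55 Y1.58
G1 X22.68 Y7.71
G1 X22.67 Y15.71
; layer 3
G0 Z7.29
G0 X22.67 Y15.71
G1 X17.52 Y21.83
G1 X9.64 Y23.20
G1 X2.72 Y19.19
G1 X0.00 Y11.67
G1 X2.75 Y4.16
G1 X9.68 Y0.17
G1 X17.55 Y1.58
G1 X22.68 Y7.71
G1 X22.67 Y15.71
; layer 4
G0 Z9.73
G0 X22.67 Y15.71
G1 X17.52 Y21.83
G1 X9.64 Y23.20
G1 X2.72 Y19.19
G1 X0.00 Y11.67
G1 X2.75 Y4.16
G1 X9.68 Y0.17
G1 X17.55 Y1.58
G1 X22.68 Y7.71
G1 X22.67 Y15.71
; layer 5
G0 Z12.16
G0 X22.67 Y15.71
G1 X17.52 Y21.83
G1 X9.64 Y23.20
G1 X2.72 Y19.19
G1 X0.00 Y11.67
G1 X2.75 Y4.16
G1 X9.68 Y0.17
G1 X17.55 Y1.58
G1 X22.68 Y7.71
G1 X22.67 Y15.71
; layer 6
G0 Z14.59
G0 X22.67 Y15.71
G1 X17.52 Y21.83
G1 X9.64 Y23.20
G1 X2.72 Y19.19
G1 X0.00 Y11.67
G1 X2.75 Y4.16
G1 X9.68 Y0.17
G1 X17.55 Y1.58
G1 X22.68 Y7.71
G1 X22.67 Y15.71
; layer 7
G0 Z17.02
G0 X22.67 Y15.71
G1 X17.52 Y21.83
G1 X9.64 Y23.20
G1 X2.72 Y19.19
G1 X0.00 Y11.67
G1 X2.75 Y4.16
G1 X9.68 Y0.17
G1 X17.55 Y1.58
G1 X22.68 Y7.71
G1 X22.67 Y15.71
M2 ; end

The solid is a regular 9-sided prism (a cylinder approximated with 9 flat sides), circumscribed radius ≈ 11.7 mm, height ≈ 17 mm. Slicing at Δz = 2.43 mm — 7 equal slices spanning the solid's height, so layer i sits at z = i·h/7 — gives 7 non-empty perimeters. Each is a 9-segment closed polygon; G0 lifts to the layer z and rapids to the start vertex, then G1 traces the edges.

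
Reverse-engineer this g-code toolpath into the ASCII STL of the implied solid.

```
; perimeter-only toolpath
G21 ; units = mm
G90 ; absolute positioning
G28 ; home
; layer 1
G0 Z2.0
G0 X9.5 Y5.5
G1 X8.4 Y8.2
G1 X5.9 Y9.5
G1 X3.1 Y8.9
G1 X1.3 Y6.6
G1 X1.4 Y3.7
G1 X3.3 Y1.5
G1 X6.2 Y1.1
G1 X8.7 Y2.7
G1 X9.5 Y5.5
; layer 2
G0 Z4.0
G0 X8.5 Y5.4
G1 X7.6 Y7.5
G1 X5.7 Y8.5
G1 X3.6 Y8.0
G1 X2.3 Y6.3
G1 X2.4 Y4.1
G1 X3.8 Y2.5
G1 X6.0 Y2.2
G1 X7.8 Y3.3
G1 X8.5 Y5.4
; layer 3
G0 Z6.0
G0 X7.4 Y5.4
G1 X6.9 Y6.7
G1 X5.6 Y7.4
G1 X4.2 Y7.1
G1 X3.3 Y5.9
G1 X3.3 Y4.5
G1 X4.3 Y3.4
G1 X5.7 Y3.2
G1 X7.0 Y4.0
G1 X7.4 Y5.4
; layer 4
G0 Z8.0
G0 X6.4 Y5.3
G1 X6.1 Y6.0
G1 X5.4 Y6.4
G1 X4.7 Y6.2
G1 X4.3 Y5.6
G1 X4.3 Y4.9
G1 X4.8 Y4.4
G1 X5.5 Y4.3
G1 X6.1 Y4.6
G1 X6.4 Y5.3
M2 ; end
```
solid part
  facet normal 0.0000 0.0000 -1.0000
    outer loop
      vertex 6.0 10.6 0.0
      vertex 9.2 8.9 0.0
      vertex 10.6 5.5 0.0
    endloop
  endfacet
  facet normal 0.0000 0.0000 -1.0000
    outer loop
      vertex 2.5 9.8 0.0
      vertex 6.0 10.6 0.0
      vertex 10.6 5.5 0.0
    endloop
  endfacet
  facet normal 0.0000 0.0000 -1.0000
    outer loop
      vertex 0.3 6.9 0.0
      vertex 2.5 9.8 0.0
      vertex 10.6 5.5 0.0
    endloop
  endfacet
  facet normal 0.0000 0.0000 -1.0000
    outer loop
      vertex 0.4 3.3 0.0
      vertex 0.3 6.9 0.0
      vertex 10.6 5.5 0.0
    endloop
  endfacet
  facet normal 0.0000 0.0000 -1.0000
    outer loop
      vertex 2.8 0.6 0.0
      vertex 0.4 3.3 0.0
      vertex 10.6 5.5 0.0
    endloop
  endfacet
  facet normal 0.0000 0.0000 -1.0000
    outer loop
      vertex 6.4 0.1 0.0
      vertex 2.8 0.6 0.0
      vertex 10.6 5.5 0.0
    endloop
  endfacet
  facet normal 0.0000 0.0000 -1.0000
    outer loop
      vertex 9.5 2.0 0.0
      vertex 6.4 0.1 0.0
      vertex 10.6 5.5 0.0
    endloop
  endfacet
  facet normal 0.8278 0.3409 0.4456
    outer loop
      vertex 10.6 5.5 0.0
      vertex 9.2 8.9 0.0
      vertex 5.3 5.3 10.0
    endloop
  endfacet
  facet normal 0.4195 0.7896 0.4479
    outer loop
      vertex 9.2 8.9 0.0
      vertex 6.0 10.6 0.0
      vertex 5.3 5.3 10.0
    endloop
  endfacet
  facet normal -0.1992 0.8716 0.4480
    outer loop
      vertex 6.0 10.6 0.0
      vertex 2.5 9.8 0.0
      vertex 5.3 5.3 10.0
    endloop
  endfacet
  facet normal -0.7140 0.5416 0.4437
    outer loop
      vertex 2.5 9.8 0.0
      vertex 0.3 6.9 0.0
      vertex 5.3 5.3 10.0
    endloop
  endfacet
  facet normal -0.8957 -0.0249 0.4439
    outer loop
      vertex 0.3 6.9 0.0
      vertex 0.4 3.3 0.0
      vertex 5.3 5.3 10.0
    endloop
  endfacet
  facet normal -0.6687 -0.5944 0.4466
    outer loop
      vertex 0.4 3.3 0.0
      vertex 2.8 0.6 0.0
      vertex 5.3 5.3 10.0
    endloop
  endfacet
  facet normal -0.1230 -0.8860 0.4472
    outer loop
      vertex 2.8 0.6 0.0
      vertex 6.4 0.1 0.0
      vertex 5.3 5.3 10.0
    endloop
  endfacet
  facet normal 0.4672 -0.7623 0.4478
    outer loop
      vertex 6.4 0.1 0.0
      vertex 9.5 2.0 0.0
      vertex 5.3 5.3 10.0
    endloop
  endfacet
  facet normal 0.8534 -0.2682 0.4469
    outer loop
      vertex 9.5 2.0 0.0
      vertex 10.6 5.5 0.0
      vertex 5.3 5.3 10.0
    endloop
  endfacet
endsolid part

The G0 Z moves step by Δz≈2.0 mm. The G1 loops shrink linearly with z, so the solid tapers from its base footprint up to z≈10. Closing with a flat bottom cap and the tapered top and triangulating gives 16 facets — a regular 9-sided pyramid, base circumscribed radius ≈ 5.3 mm, apex at z ≈ 10 mm.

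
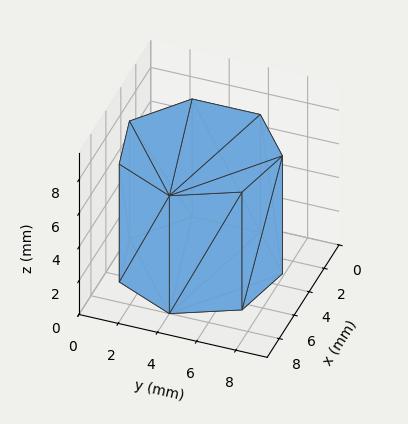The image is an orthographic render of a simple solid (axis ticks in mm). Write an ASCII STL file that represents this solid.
Reading the render: the shape is a regular 7-sided prism (a cylinder approximated with 7 flat sides), circumscribed radius ≈ 4 mm, height ≈ 7 mm (dimensions read to the nearest mm from the axis ticks). For the STL, each face is triangulated and given an outward normal.

solid part
  facet normal 0.0000 0.0000 -1.0000
    outer loop
      vertex 3.11 7.90 0.00
      vertex 6.49 7.13 0.00
      vertex 8.00 4.00 0.00
    endloop
  endfacet
  facet normal 0.0000 0.0000 -1.0000
    outer loop
      vertex 0.40 5.74 0.00
      vertex 3.11 7.90 0.00
      vertex 8.00 4.00 0.00
    endloop
  endfacet
  facet normal 0.0000 0.0000 -1.0000
    outer loop
      vertex 0.40 2.26 0.00
      vertex 0.40 5.74 0.00
      vertex 8.00 4.00 0.00
    endloop
  endfacet
  facet normal 0.0000 0.0000 -1.0000
    outer loop
      vertex 3.11 0.10 0.00
      vertex 0.40 2.26 0.00
      vertex 8.00 4.00 0.00
    endloop
  endfacet
  facet normal 0.0000 0.0000 -1.0000
    outer loop
      vertex 6.49 0.87 0.00
      vertex 3.11 0.10 0.00
      vertex 8.00 4.00 0.00
    endloop
  endfacet
  facet normal 0.0000 0.0000 1.0000
    outer loop
      vertex 8.00 4.00 7.00
      vertex 6.49 7.13 7.00
      vertex 3.11 7.90 7.00
    endloop
  endfacet
  facet normal 0.0000 0.0000 1.0000
    outer loop
      vertex 8.00 4.00 7.00
      vertex 3.11 7.90 7.00
      vertex 0.40 5.74 7.00
    endloop
  endfacet
  facet normal 0.0000 0.0000 1.0000
    outer loop
      vertex 8.00 4.00 7.00
      vertex 0.40 5.74 7.00
      vertex 0.40 2.26 7.00
    endloop
  endfacet
  facet normal 0.0000 0.0000 1.0000
    outer loop
      vertex 8.00 4.00 7.00
      vertex 0.40 2.26 7.00
      vertex 3.11 0.10 7.00
    endloop
  endfacet
  facet normal 0.0000 0.0000 1.0000
    outer loop
      vertex 8.00 4.00 7.00
      vertex 3.11 0.10 7.00
      vertex 6.49 0.87 7.00
    endloop
  endfacet
  facet normal 0.9007 0.4345 0.0000
    outer loop
      vertex 8.00 4.00 0.00
      vertex 6.49 7.13 0.00
      vertex 6.49 7.13 7.00
    endloop
  endfacet
  facet normal 0.9007 0.4345 0.0000
    outer loop
      vertex 8.00 4.00 0.00
      vertex 6.49 7.13 7.00
      vertex 8.00 4.00 7.00
    endloop
  endfacet
  facet normal 0.2221 0.9750 0.0000
    outer loop
      vertex 6.49 7.13 0.00
      vertex 3.11 7.90 0.00
      vertex 3.11 7.90 7.00
    endloop
  endfacet
  facet normal 0.2221 0.9750 0.0000
    outer loop
      vertex 6.49 7.13 0.00
      vertex 3.11 7.90 7.00
      vertex 6.49 7.13 7.00
    endloop
  endfacet
  facet normal -0.6233 0.7820 0.0000
    outer loop
      vertex 3.11 7.90 0.00
      vertex 0.40 5.74 0.00
      vertex 0.40 5.74 7.00
    endloop
  endfacet
  facet normal -0.6233 0.7820 0.0000
    outer loop
      vertex 3.11 7.90 0.00
      vertex 0.40 5.74 7.00
      vertex 3.11 7.90 7.00
    endloop
  endfacet
  facet normal -1.0000 0.0000 0.0000
    outer loop
      vertex 0.40 5.74 0.00
      vertex 0.40 2.26 0.00
      vertex 0.40 2.26 7.00
    endloop
  endfacet
  facet normal -1.0000 0.0000 0.0000
    outer loop
      vertex 0.40 5.74 0.00
      vertex 0.40 2.26 7.00
      vertex 0.40 5.74 7.00
    endloop
  endfacet
  facet normal -0.6233 -0.7820 0.0000
    outer loop
      vertex 0.40 2.26 0.00
      vertex 3.11 0.10 0.00
      vertex 3.11 0.10 7.00
    endloop
  endfacet
  facet normal -0.6233 -0.7820 0.0000
    outer loop
      vertex 0.40 2.26 0.00
      vertex 3.11 0.10 7.00
      vertex 0.40 2.26 7.00
    endloop
  endfacet
  facet normal 0.2221 -0.9750 0.0000
    outer loop
      vertex 3.11 0.10 0.00
      vertex 6.49 0.87 0.00
      vertex 6.49 0.87 7.00
    endloop
  endfacet
  facet normal 0.2221 -0.9750 0.0000
    outer loop
      vertex 3.11 0.10 0.00
      vertex 6.49 0.87 7.00
      vertex 3.11 0.10 7.00
    endloop
  endfacet
  facet normal 0.9007 -0.4345 0.0000
    outer loop
      vertex 6.49 0.87 0.00
      vertex 8.00 4.00 0.00
      vertex 8.00 4.00 7.00
    endloop
  endfacet
  facet normal 0.9007 -0.4345 0.0000
    outer loop
      vertex 6.49 0.87 0.00
      vertex 8.00 4.00 7.00
      vertex 6.49 0.87 7.00
    endloop
  endfacet
endsolid part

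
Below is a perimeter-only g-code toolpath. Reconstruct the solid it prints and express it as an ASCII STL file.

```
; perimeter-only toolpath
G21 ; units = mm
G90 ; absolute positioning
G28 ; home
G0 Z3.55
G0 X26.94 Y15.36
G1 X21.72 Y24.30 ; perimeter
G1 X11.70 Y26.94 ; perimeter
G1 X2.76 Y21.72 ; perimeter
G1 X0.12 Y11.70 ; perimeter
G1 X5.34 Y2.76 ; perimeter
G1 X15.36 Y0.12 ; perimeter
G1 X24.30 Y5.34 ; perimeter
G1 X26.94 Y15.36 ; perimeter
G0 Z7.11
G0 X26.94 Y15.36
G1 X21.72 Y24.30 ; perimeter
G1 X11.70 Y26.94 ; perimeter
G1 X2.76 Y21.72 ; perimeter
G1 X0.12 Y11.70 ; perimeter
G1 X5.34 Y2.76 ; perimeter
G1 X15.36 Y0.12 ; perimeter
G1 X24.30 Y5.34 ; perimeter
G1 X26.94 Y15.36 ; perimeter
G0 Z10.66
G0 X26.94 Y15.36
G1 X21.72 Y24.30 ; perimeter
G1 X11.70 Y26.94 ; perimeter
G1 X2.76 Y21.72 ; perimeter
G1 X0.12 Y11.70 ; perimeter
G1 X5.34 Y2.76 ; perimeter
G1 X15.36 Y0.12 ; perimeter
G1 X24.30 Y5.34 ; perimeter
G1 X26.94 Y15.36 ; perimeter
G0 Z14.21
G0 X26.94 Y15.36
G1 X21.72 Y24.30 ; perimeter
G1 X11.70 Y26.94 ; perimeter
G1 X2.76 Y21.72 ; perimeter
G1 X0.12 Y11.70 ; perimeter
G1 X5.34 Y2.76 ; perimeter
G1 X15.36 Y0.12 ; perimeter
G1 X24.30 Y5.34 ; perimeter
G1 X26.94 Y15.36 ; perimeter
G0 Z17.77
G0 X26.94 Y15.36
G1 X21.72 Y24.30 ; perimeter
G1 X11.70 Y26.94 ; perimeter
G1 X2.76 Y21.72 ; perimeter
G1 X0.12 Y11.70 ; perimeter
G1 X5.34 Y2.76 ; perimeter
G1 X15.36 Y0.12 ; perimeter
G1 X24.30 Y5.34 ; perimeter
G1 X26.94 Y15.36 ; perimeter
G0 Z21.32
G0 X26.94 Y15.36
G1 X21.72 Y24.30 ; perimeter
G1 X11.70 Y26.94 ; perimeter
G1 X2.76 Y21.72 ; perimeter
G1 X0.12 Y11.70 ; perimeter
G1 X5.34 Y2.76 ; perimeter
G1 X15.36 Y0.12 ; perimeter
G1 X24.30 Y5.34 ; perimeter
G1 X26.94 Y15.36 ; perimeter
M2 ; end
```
solid part
  facet normal 0.0000 0.0000 -1.0000
    outer loop
      vertex 11.70 26.94 0.00
      vertex 21.72 24.30 0.00
      vertex 26.94 15.36 0.00
    endloop
  endfacet
  facet normal 0.0000 0.0000 -1.0000
    outer loop
      vertex 2.76 21.72 0.00
      vertex 11.70 26.94 0.00
      vertex 26.94 15.36 0.00
    endloop
  endfacet
  facet normal 0.0000 0.0000 -1.0000
    outer loop
      vertex 0.12 11.70 0.00
      vertex 2.76 21.72 0.00
      vertex 26.94 15.36 0.00
    endloop
  endfacet
  facet normal 0.0000 0.0000 -1.0000
    outer loop
      vertex 5.34 2.76 0.00
      vertex 0.12 11.70 0.00
      vertex 26.94 15.36 0.00
    endloop
  endfacet
  facet normal 0.0000 0.0000 -1.0000
    outer loop
      vertex 15.36 0.12 0.00
      vertex 5.34 2.76 0.00
      vertex 26.94 15.36 0.00
    endloop
  endfacet
  facet normal 0.0000 0.0000 -1.0000
    outer loop
      vertex 24.30 5.34 0.00
      vertex 15.36 0.12 0.00
      vertex 26.94 15.36 0.00
    endloop
  endfacet
  facet normal 0.0000 0.0000 1.0000
    outer loop
      vertex 26.94 15.36 21.32
      vertex 21.72 24.30 21.32
      vertex 11.70 26.94 21.32
    endloop
  endfacet
  facet normal 0.0000 0.0000 1.0000
    outer loop
      vertex 26.94 15.36 21.32
      vertex 11.70 26.94 21.32
      vertex 2.76 21.72 21.32
    endloop
  endfacet
  facet normal 0.0000 0.0000 1.0000
    outer loop
      vertex 26.94 15.36 21.32
      vertex 2.76 21.72 21.32
      vertex 0.12 11.70 21.32
    endloop
  endfacet
  facet normal 0.0000 0.0000 1.0000
    outer loop
      vertex 26.94 15.36 21.32
      vertex 0.12 11.70 21.32
      vertex 5.34 2.76 21.32
    endloop
  endfacet
  facet normal 0.0000 0.0000 1.0000
    outer loop
      vertex 26.94 15.36 21.32
      vertex 5.34 2.76 21.32
      vertex 15.36 0.12 21.32
    endloop
  endfacet
  facet normal 0.0000 0.0000 1.0000
    outer loop
      vertex 26.94 15.36 21.32
      vertex 15.36 0.12 21.32
      vertex 24.30 5.34 21.32
    endloop
  endfacet
  facet normal 0.8636 0.5042 0.0000
    outer loop
      vertex 26.94 15.36 0.00
      vertex 21.72 24.30 0.00
      vertex 21.72 24.30 21.32
    endloop
  endfacet
  facet normal 0.8636 0.5042 0.0000
    outer loop
      vertex 26.94 15.36 0.00
      vertex 21.72 24.30 21.32
      vertex 26.94 15.36 21.32
    endloop
  endfacet
  facet normal 0.2548 0.9670 0.0000
    outer loop
      vertex 21.72 24.30 0.00
      vertex 11.70 26.94 0.00
      vertex 11.70 26.94 21.32
    endloop
  endfacet
  facet normal 0.2548 0.9670 0.0000
    outer loop
      vertex 21.72 24.30 0.00
      vertex 11.70 26.94 21.32
      vertex 21.72 24.30 21.32
    endloop
  endfacet
  facet normal -0.5042 0.8636 0.0000
    outer loop
      vertex 11.70 26.94 0.00
      vertex 2.76 21.72 0.00
      vertex 2.76 21.72 21.32
    endloop
  endfacet
  facet normal -0.5042 0.8636 0.0000
    outer loop
      vertex 11.70 26.94 0.00
      vertex 2.76 21.72 21.32
      vertex 11.70 26.94 21.32
    endloop
  endfacet
  facet normal -0.9670 0.2548 0.0000
    outer loop
      vertex 2.76 21.72 0.00
      vertex 0.12 11.70 0.00
      vertex 0.12 11.70 21.32
    endloop
  endfacet
  facet normal -0.9670 0.2548 0.0000
    outer loop
      vertex 2.76 21.72 0.00
      vertex 0.12 11.70 21.32
      vertex 2.76 21.72 21.32
    endloop
  endfacet
  facet normal -0.8636 -0.5042 0.0000
    outer loop
      vertex 0.12 11.70 0.00
      vertex 5.34 2.76 0.00
      vertex 5.34 2.76 21.32
    endloop
  endfacet
  facet normal -0.8636 -0.5042 0.0000
    outer loop
      vertex 0.12 11.70 0.00
      vertex 5.34 2.76 21.32
      vertex 0.12 11.70 21.32
    endloop
  endfacet
  facet normal -0.2548 -0.9670 0.0000
    outer loop
      vertex 5.34 2.76 0.00
      vertex 15.36 0.12 0.00
      vertex 15.36 0.12 21.32
    endloop
  endfacet
  facet normal -0.2548 -0.9670 0.0000
    outer loop
      vertex 5.34 2.76 0.00
      vertex 15.36 0.12 21.32
      vertex 5.34 2.76 21.32
    endloop
  endfacet
  facet normal 0.5042 -0.8636 0.0000
    outer loop
      vertex 15.36 0.12 0.00
      vertex 24.30 5.34 0.00
      vertex 24.30 5.34 21.32
    endloop
  endfacet
  facet normal 0.5042 -0.8636 0.0000
    outer loop
      vertex 15.36 0.12 0.00
      vertex 24.30 5.34 21.32
      vertex 15.36 0.12 21.32
    endloop
  endfacet
  facet normal 0.9670 -0.2548 0.0000
    outer loop
      vertex 24.30 5.34 0.00
      vertex 26.94 15.36 0.00
      vertex 26.94 15.36 21.32
    endloop
  endfacet
  facet normal 0.9670 -0.2548 0.0000
    outer loop
      vertex 24.30 5.34 0.00
      vertex 26.94 15.36 21.32
      vertex 24.30 5.34 21.32
    endloop
  endfacet
endsolid part

The G0 Z moves step by Δz≈3.55 mm. Every layer's G1 loop is the same polygon, so the solid is a straight extrusion of it from z=0 to z≈21.3. Closing with flat bottom and top caps and triangulating gives 28 facets — a regular 8-sided prism (a cylinder approximated with 8 flat sides), circumscribed radius ≈ 13.5 mm, height ≈ 21.3 mm.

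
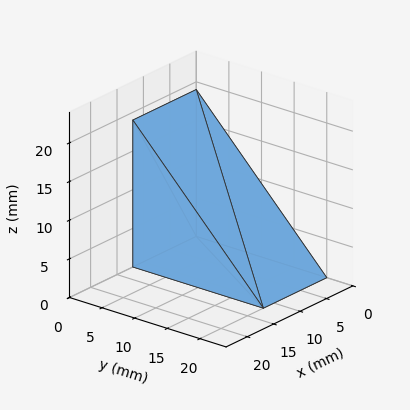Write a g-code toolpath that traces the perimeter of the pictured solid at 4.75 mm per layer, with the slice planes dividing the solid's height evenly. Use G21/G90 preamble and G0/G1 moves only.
Reading the render: the shape is a wedge (ramp): 12 × 20 mm base, rising to 19 mm along the y=0 edge and sloping linearly to z=0 at y=20 (dimensions read to the nearest mm from the axis ticks). For the g-code, the solid's height is divided into equal slices at the stated Δz and each level perimeter traced with G1 moves after a G0 lift.

; perimeter-only toolpath
G21 ; units = mm
G90 ; absolute positioning
G28 ; home
; layer 1
G0 Z4.75
G0 X0.00 Y0.00
G1 X12.00 Y0.00
G1 X12.00 Y15.00
G1 X0.00 Y15.00
G1 X0.00 Y0.00
; layer 2
G0 Z9.50
G0 X0.00 Y0.00
G1 X12.00 Y0.00
G1 X12.00 Y10.00
G1 X0.00 Y10.00
G1 X0.00 Y0.00
; layer 3
G0 Z14.25
G0 X0.00 Y0.00
G1 X12.00 Y0.00
G1 X12.00 Y5.00
G1 X0.00 Y5.00
G1 X0.00 Y0.00
M2 ; end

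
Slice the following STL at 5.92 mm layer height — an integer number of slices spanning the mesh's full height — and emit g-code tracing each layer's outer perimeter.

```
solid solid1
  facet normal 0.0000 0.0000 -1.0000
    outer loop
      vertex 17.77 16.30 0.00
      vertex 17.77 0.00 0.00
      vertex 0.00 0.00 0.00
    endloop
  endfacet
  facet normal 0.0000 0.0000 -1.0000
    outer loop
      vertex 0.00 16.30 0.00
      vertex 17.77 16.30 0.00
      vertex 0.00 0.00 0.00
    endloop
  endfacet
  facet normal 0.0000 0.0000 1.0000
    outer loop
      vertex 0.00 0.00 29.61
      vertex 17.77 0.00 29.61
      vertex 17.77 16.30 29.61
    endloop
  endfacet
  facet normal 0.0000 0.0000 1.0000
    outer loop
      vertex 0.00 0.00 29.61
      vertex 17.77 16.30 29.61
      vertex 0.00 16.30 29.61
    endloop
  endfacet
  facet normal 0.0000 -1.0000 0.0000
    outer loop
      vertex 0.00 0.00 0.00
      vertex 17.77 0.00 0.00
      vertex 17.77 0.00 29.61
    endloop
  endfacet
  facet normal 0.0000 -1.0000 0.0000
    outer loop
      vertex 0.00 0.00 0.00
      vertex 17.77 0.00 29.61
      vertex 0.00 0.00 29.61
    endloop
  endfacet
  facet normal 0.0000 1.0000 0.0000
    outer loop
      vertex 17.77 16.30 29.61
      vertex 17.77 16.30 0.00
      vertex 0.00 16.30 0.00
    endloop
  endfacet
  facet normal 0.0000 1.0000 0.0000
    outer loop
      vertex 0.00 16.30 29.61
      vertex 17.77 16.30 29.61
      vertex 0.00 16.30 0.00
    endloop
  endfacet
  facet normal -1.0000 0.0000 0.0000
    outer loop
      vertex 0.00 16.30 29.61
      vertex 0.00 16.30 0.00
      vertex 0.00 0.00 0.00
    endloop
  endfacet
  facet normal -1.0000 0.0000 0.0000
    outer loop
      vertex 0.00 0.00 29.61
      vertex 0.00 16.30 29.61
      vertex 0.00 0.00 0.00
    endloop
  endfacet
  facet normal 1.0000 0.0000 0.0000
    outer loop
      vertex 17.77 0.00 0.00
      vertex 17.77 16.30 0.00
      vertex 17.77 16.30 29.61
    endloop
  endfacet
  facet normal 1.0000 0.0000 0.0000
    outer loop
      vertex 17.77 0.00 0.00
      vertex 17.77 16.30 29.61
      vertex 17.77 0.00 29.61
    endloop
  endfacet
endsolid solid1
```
; perimeter-only toolpath
G21 ; units = mm
G90 ; absolute positioning
G28 ; home
; layer 1
G0 Z5.92
G0 X0.00 Y0.00
G1 X17.77 Y0.00
G1 X17.77 Y16.30
G1 X0.00 Y16.30
G1 X0.00 Y0.00
; layer 2
G0 Z11.84
G0 X0.00 Y0.00
G1 X17.77 Y0.00
G1 X17.77 Y16.30
G1 X0.00 Y16.30
G1 X0.00 Y0.00
; layer 3
G0 Z17.77
G0 X0.00 Y0.00
G1 X17.77 Y0.00
G1 X17.77 Y16.30
G1 X0.00 Y16.30
G1 X0.00 Y0.00
; layer 4
G0 Z23.69
G0 X0.00 Y0.00
G1 X17.77 Y0.00
G1 X17.77 Y16.30
G1 X0.00 Y16.30
G1 X0.00 Y0.00
; layer 5
G0 Z29.61
G0 X0.00 Y0.00
G1 X17.77 Y0.00
G1 X17.77 Y16.30
G1 X0.00 Y16.30
G1 X0.00 Y0.00
M2 ; end

The solid is a rectangular box, roughly 17.8 × 16.3 mm footprint and 29.6 mm tall. Slicing at Δz = 5.92 mm — 5 equal slices spanning the solid's height, so layer i sits at z = i·h/5 — gives 5 non-empty perimeters. Each is a 4-segment closed polygon; G0 lifts to the layer z and rapids to the start vertex, then G1 traces the edges.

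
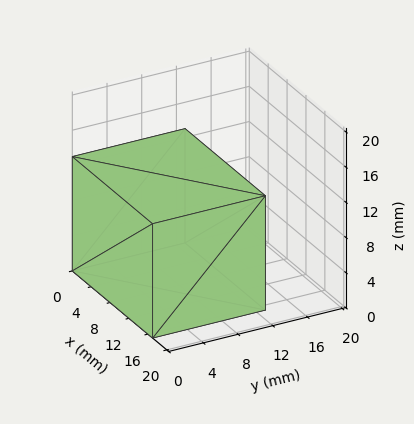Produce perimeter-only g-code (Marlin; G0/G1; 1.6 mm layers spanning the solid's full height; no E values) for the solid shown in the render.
Reading the render: the shape is a rectangular box, roughly 17 × 13 mm footprint and 13 mm tall (dimensions read to the nearest mm from the axis ticks). For the g-code, the solid's height is divided into equal slices at the stated Δz and each level perimeter traced with G1 moves after a G0 lift.

; perimeter-only toolpath
G21 ; units = mm
G90 ; absolute positioning
G28 ; home
; layer 1
G0 Z1.6
G0 X0.0 Y0.0
G1 X17.0 Y0.0
G1 X17.0 Y13.0
G1 X0.0 Y13.0
G1 X0.0 Y0.0
; layer 2
G0 Z3.2
G0 X0.0 Y0.0
G1 X17.0 Y0.0
G1 X17.0 Y13.0
G1 X0.0 Y13.0
G1 X0.0 Y0.0
; layer 3
G0 Z4.9
G0 X0.0 Y0.0
G1 X17.0 Y0.0
G1 X17.0 Y13.0
G1 X0.0 Y13.0
G1 X0.0 Y0.0
; layer 4
G0 Z6.5
G0 X0.0 Y0.0
G1 X17.0 Y0.0
G1 X17.0 Y13.0
G1 X0.0 Y13.0
G1 X0.0 Y0.0
; layer 5
G0 Z8.1
G0 X0.0 Y0.0
G1 X17.0 Y0.0
G1 X17.0 Y13.0
G1 X0.0 Y13.0
G1 X0.0 Y0.0
; layer 6
G0 Z9.8
G0 X0.0 Y0.0
G1 X17.0 Y0.0
G1 X17.0 Y13.0
G1 X0.0 Y13.0
G1 X0.0 Y0.0
; layer 7
G0 Z11.4
G0 X0.0 Y0.0
G1 X17.0 Y0.0
G1 X17.0 Y13.0
G1 X0.0 Y13.0
G1 X0.0 Y0.0
; layer 8
G0 Z13.0
G0 X0.0 Y0.0
G1 X17.0 Y0.0
G1 X17.0 Y13.0
G1 X0.0 Y13.0
G1 X0.0 Y0.0
M2 ; end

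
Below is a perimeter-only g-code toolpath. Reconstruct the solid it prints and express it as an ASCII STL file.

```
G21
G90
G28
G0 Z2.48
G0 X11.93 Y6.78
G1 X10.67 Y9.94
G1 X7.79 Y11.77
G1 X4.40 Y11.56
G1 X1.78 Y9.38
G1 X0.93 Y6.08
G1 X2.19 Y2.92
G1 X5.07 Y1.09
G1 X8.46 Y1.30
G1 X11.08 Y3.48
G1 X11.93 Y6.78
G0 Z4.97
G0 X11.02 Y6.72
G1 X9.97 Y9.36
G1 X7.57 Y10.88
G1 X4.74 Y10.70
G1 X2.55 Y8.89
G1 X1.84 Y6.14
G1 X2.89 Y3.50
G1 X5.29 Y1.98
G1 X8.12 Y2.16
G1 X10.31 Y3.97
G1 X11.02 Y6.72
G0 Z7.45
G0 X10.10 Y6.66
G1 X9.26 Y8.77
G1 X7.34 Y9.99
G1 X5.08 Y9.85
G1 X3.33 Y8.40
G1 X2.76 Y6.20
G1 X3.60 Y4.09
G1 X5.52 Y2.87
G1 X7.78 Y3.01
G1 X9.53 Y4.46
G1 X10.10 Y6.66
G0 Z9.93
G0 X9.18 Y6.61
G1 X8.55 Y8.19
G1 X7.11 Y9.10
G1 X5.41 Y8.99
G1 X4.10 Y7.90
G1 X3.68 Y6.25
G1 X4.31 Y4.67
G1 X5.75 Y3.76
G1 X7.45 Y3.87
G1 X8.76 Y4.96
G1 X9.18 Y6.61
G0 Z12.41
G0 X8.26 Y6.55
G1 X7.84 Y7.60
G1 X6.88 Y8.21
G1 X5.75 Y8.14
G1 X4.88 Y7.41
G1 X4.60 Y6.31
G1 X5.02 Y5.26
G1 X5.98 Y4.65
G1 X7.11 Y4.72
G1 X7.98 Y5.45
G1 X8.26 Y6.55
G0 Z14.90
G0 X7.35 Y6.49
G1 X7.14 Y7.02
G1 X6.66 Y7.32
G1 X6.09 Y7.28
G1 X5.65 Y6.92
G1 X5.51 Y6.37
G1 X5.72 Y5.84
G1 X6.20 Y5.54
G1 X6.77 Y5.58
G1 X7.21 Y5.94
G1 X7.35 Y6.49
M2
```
solid part
  facet normal 0.0000 0.0000 -1.0000
    outer loop
      vertex 8.02 12.66 0.00
      vertex 11.38 10.53 0.00
      vertex 12.85 6.84 0.00
    endloop
  endfacet
  facet normal 0.0000 0.0000 -1.0000
    outer loop
      vertex 4.06 12.41 0.00
      vertex 8.02 12.66 0.00
      vertex 12.85 6.84 0.00
    endloop
  endfacet
  facet normal 0.0000 0.0000 -1.0000
    outer loop
      vertex 1.00 9.87 0.00
      vertex 4.06 12.41 0.00
      vertex 12.85 6.84 0.00
    endloop
  endfacet
  facet normal 0.0000 0.0000 -1.0000
    outer loop
      vertex 0.01 6.02 0.00
      vertex 1.00 9.87 0.00
      vertex 12.85 6.84 0.00
    endloop
  endfacet
  facet normal 0.0000 0.0000 -1.0000
    outer loop
      vertex 1.48 2.33 0.00
      vertex 0.01 6.02 0.00
      vertex 12.85 6.84 0.00
    endloop
  endfacet
  facet normal 0.0000 0.0000 -1.0000
    outer loop
      vertex 4.84 0.20 0.00
      vertex 1.48 2.33 0.00
      vertex 12.85 6.84 0.00
    endloop
  endfacet
  facet normal 0.0000 0.0000 -1.0000
    outer loop
      vertex 8.80 0.45 0.00
      vertex 4.84 0.20 0.00
      vertex 12.85 6.84 0.00
    endloop
  endfacet
  facet normal 0.0000 0.0000 -1.0000
    outer loop
      vertex 11.86 2.99 0.00
      vertex 8.80 0.45 0.00
      vertex 12.85 6.84 0.00
    endloop
  endfacet
  facet normal 0.8763 0.3491 0.3319
    outer loop
      vertex 12.85 6.84 0.00
      vertex 11.38 10.53 0.00
      vertex 6.43 6.43 17.38
    endloop
  endfacet
  facet normal 0.5051 0.7967 0.3318
    outer loop
      vertex 11.38 10.53 0.00
      vertex 8.02 12.66 0.00
      vertex 6.43 6.43 17.38
    endloop
  endfacet
  facet normal -0.0594 0.9414 0.3320
    outer loop
      vertex 8.02 12.66 0.00
      vertex 4.06 12.41 0.00
      vertex 6.43 6.43 17.38
    endloop
  endfacet
  facet normal -0.6025 0.7258 0.3319
    outer loop
      vertex 4.06 12.41 0.00
      vertex 1.00 9.87 0.00
      vertex 6.43 6.43 17.38
    endloop
  endfacet
  facet normal -0.9136 0.2349 0.3319
    outer loop
      vertex 1.00 9.87 0.00
      vertex 0.01 6.02 0.00
      vertex 6.43 6.43 17.38
    endloop
  endfacet
  facet normal -0.8763 -0.3491 0.3319
    outer loop
      vertex 0.01 6.02 0.00
      vertex 1.48 2.33 0.00
      vertex 6.43 6.43 17.38
    endloop
  endfacet
  facet normal -0.5051 -0.7967 0.3318
    outer loop
      vertex 1.48 2.33 0.00
      vertex 4.84 0.20 0.00
      vertex 6.43 6.43 17.38
    endloop
  endfacet
  facet normal 0.0594 -0.9414 0.3320
    outer loop
      vertex 4.84 0.20 0.00
      vertex 8.80 0.45 0.00
      vertex 6.43 6.43 17.38
    endloop
  endfacet
  facet normal 0.6025 -0.7258 0.3319
    outer loop
      vertex 8.80 0.45 0.00
      vertex 11.86 2.99 0.00
      vertex 6.43 6.43 17.38
    endloop
  endfacet
  facet normal 0.9136 -0.2349 0.3319
    outer loop
      vertex 11.86 2.99 0.00
      vertex 12.85 6.84 0.00
      vertex 6.43 6.43 17.38
    endloop
  endfacet
endsolid part

The G0 Z moves step by Δz≈2.48 mm. The G1 loops shrink linearly with z, so the solid tapers from its base footprint up to z≈17.4. Closing with a flat bottom cap and the tapered top and triangulating gives 18 facets — a regular 10-sided pyramid, base circumscribed radius ≈ 6.43 mm, apex at z ≈ 17.4 mm.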